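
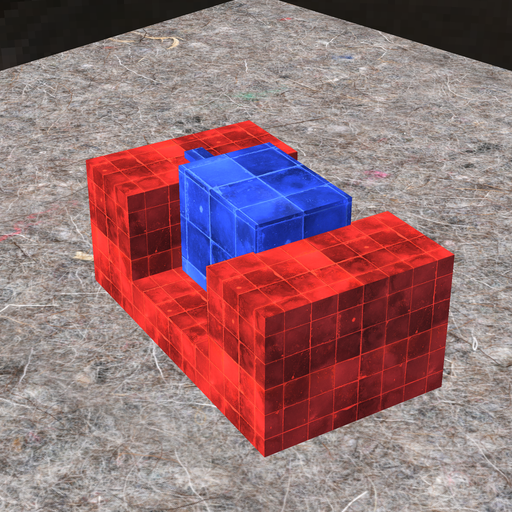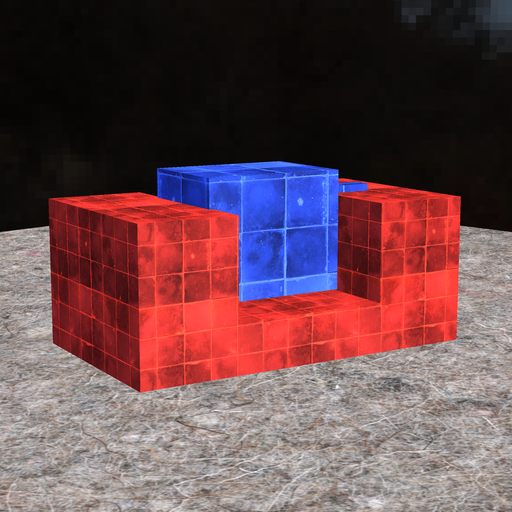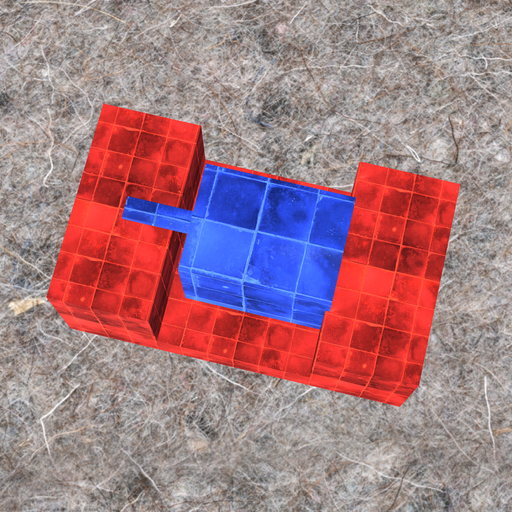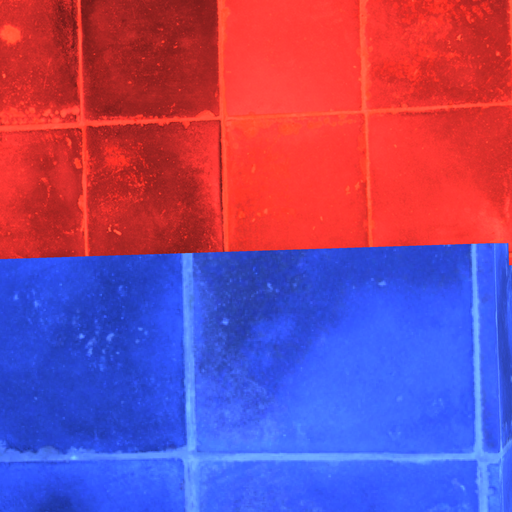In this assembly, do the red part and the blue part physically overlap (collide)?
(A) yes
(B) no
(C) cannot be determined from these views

(A) yes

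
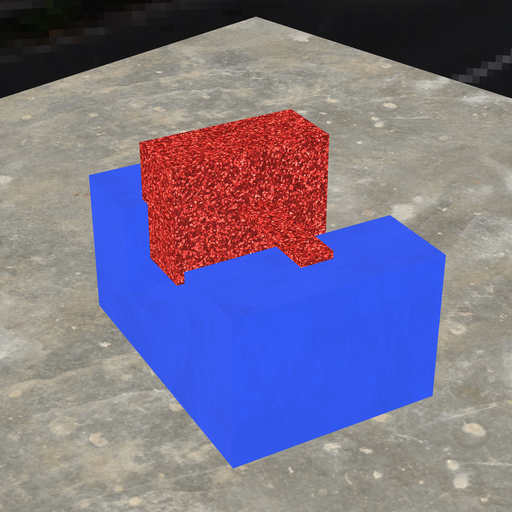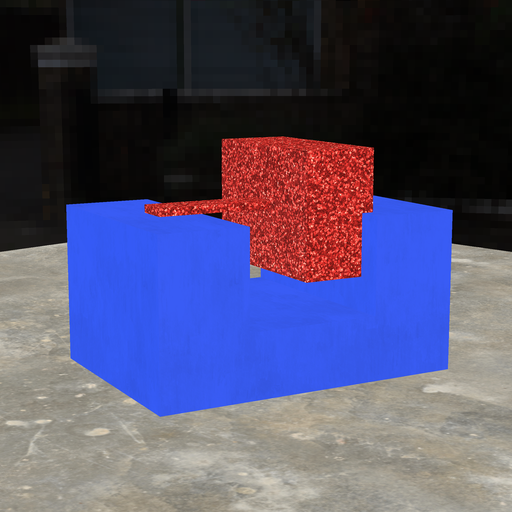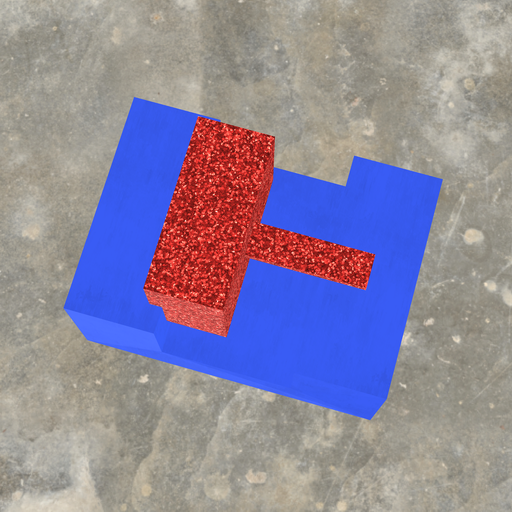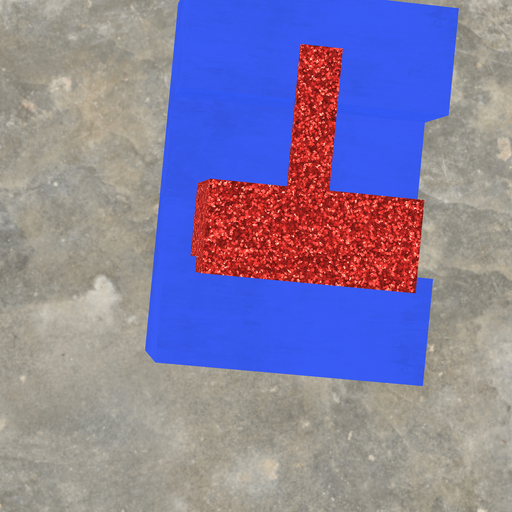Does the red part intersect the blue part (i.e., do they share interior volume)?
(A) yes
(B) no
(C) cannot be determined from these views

(A) yes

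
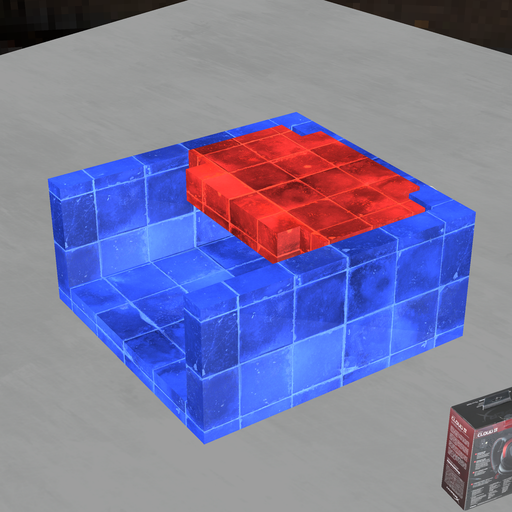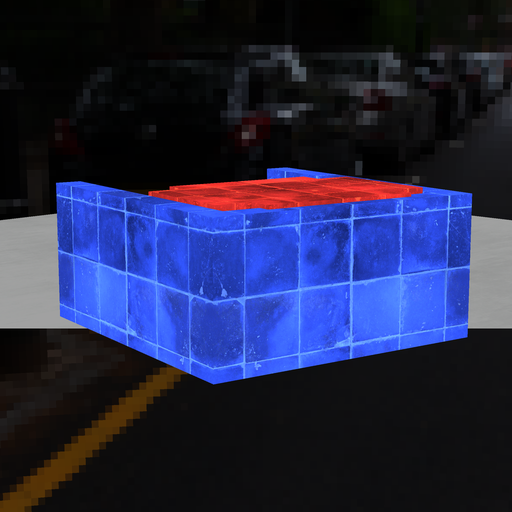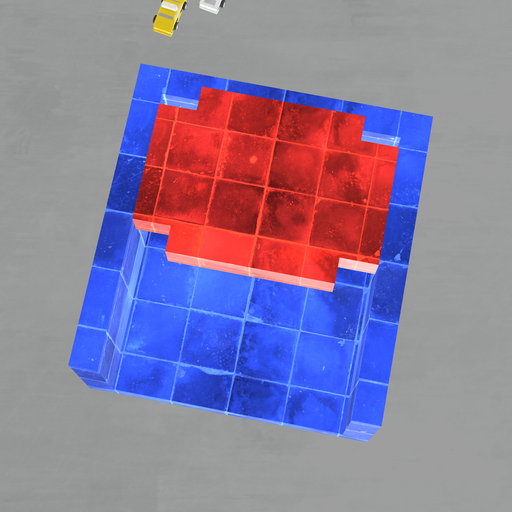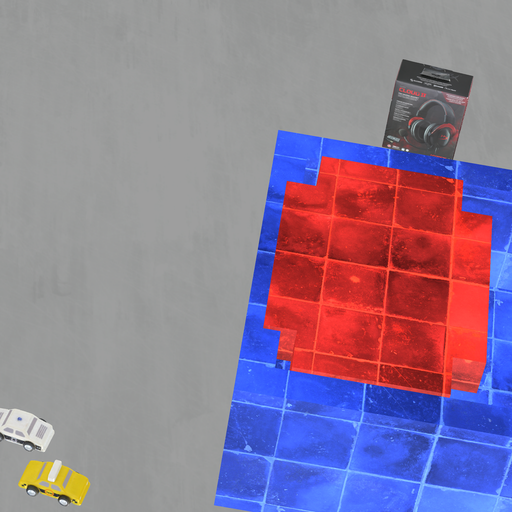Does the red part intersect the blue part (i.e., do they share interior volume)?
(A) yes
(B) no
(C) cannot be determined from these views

(A) yes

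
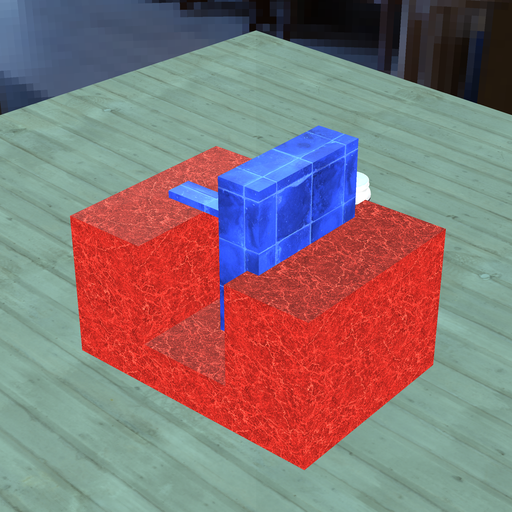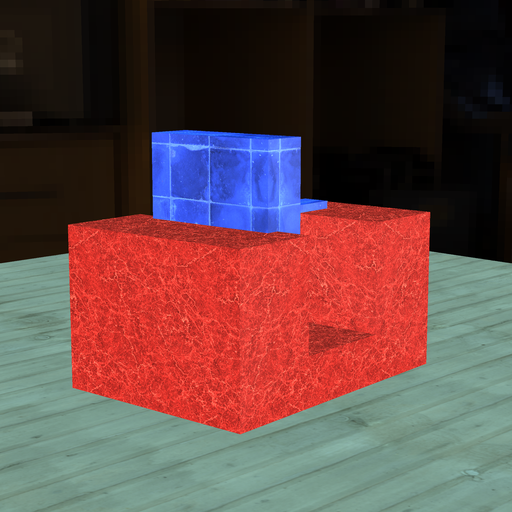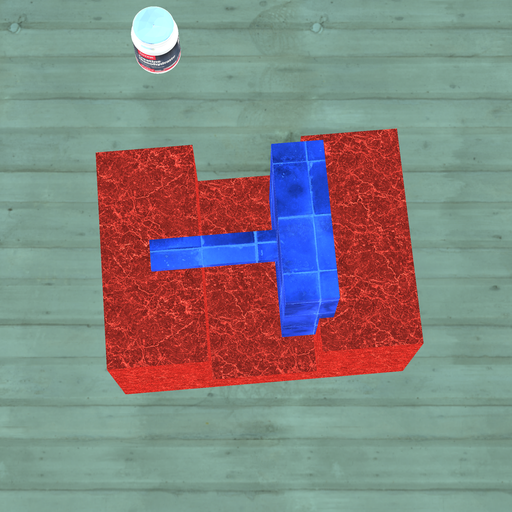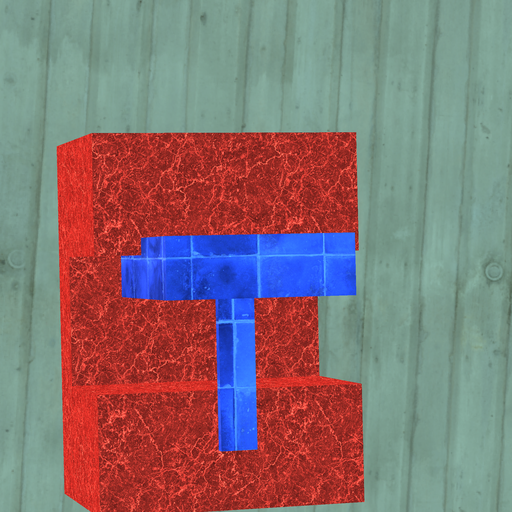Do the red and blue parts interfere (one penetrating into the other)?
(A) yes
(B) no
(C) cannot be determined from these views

(A) yes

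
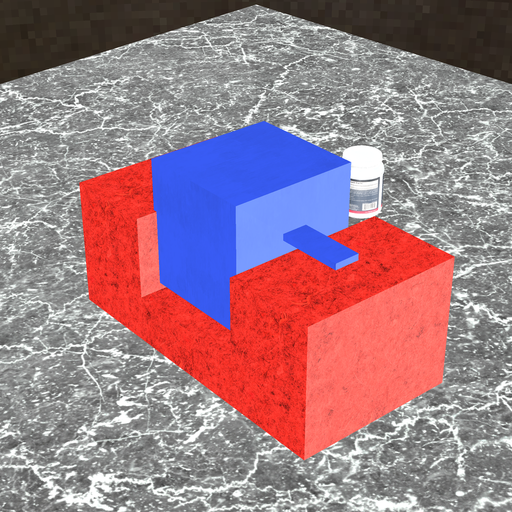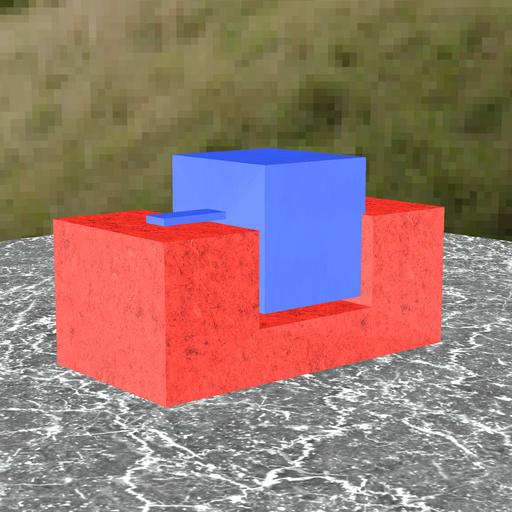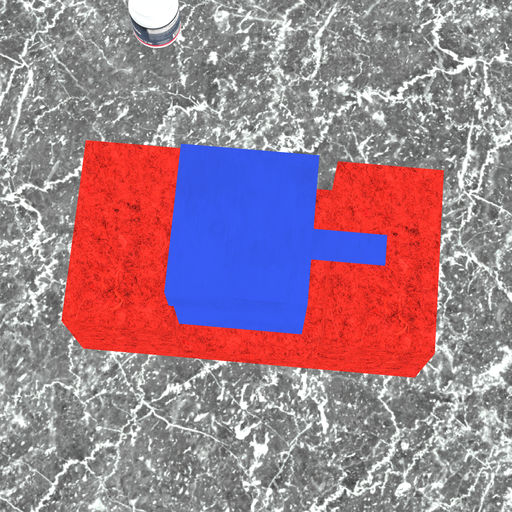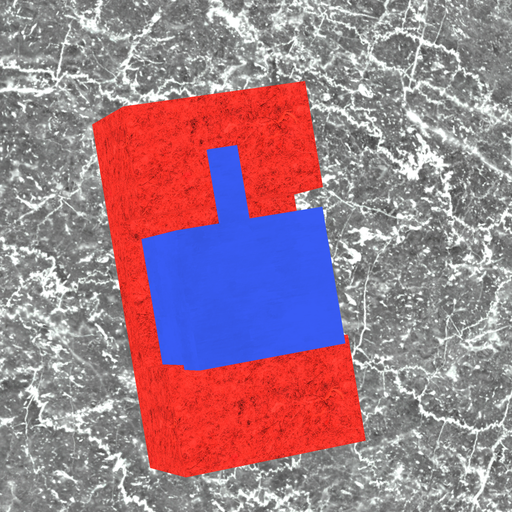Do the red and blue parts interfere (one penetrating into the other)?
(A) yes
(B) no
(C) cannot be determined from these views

(A) yes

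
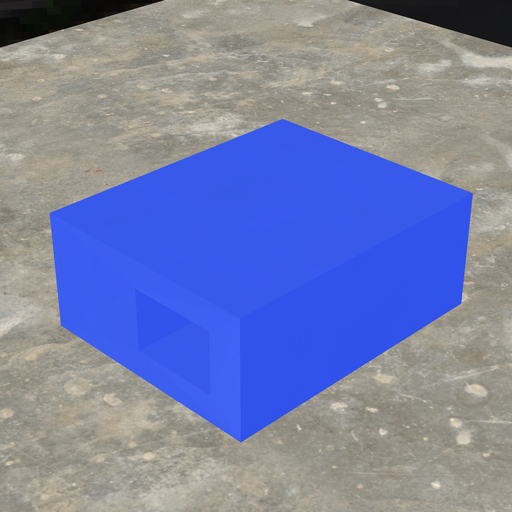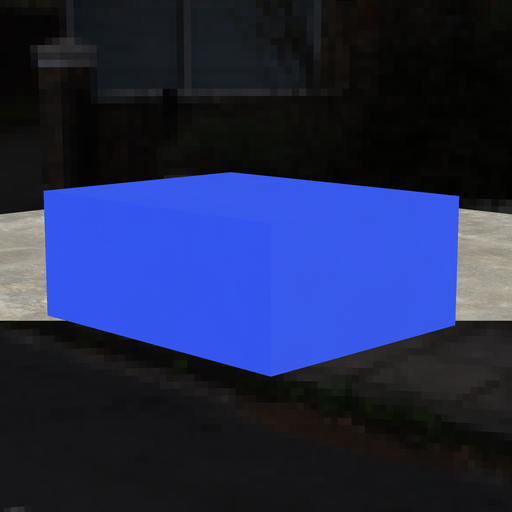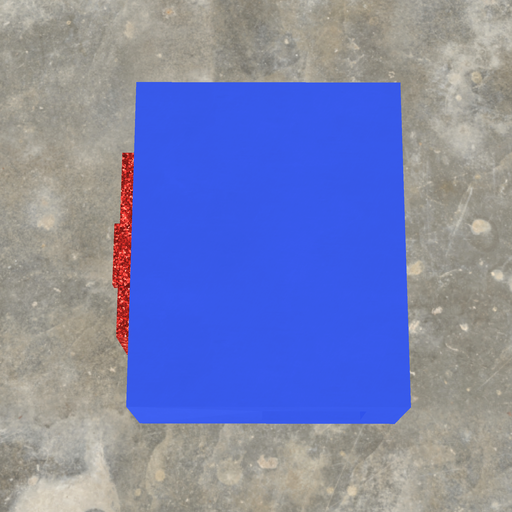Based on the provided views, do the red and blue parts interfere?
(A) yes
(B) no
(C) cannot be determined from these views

(C) cannot be determined from these views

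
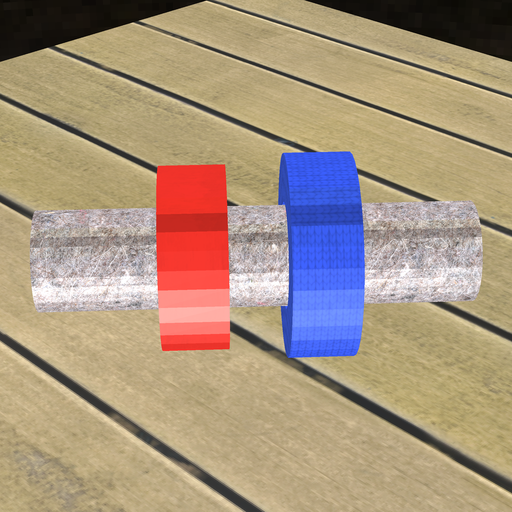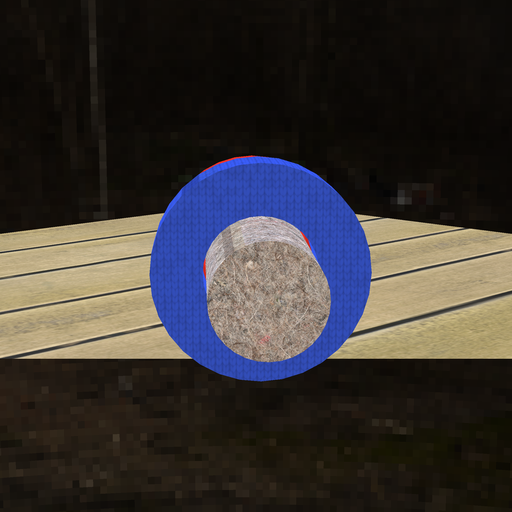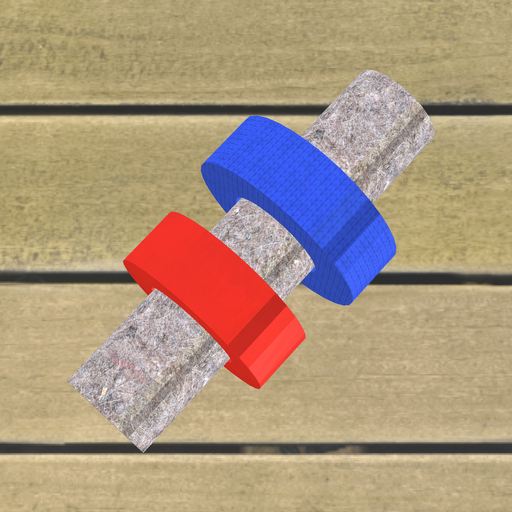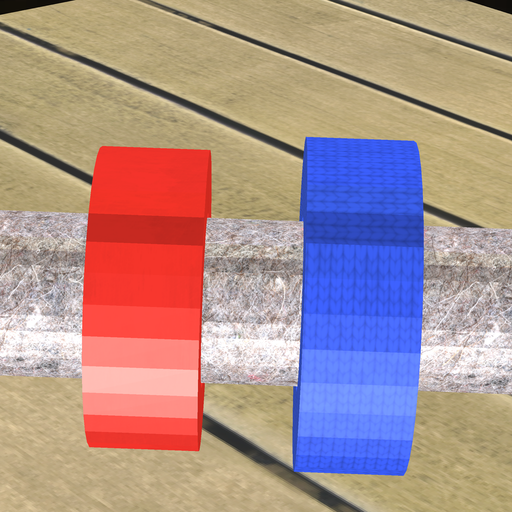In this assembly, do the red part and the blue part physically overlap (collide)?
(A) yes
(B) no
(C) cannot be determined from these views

(B) no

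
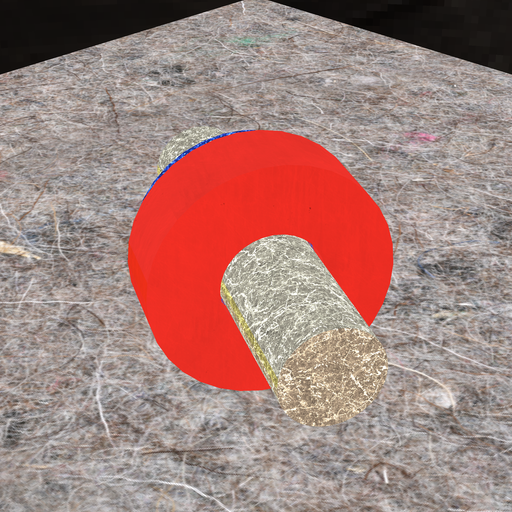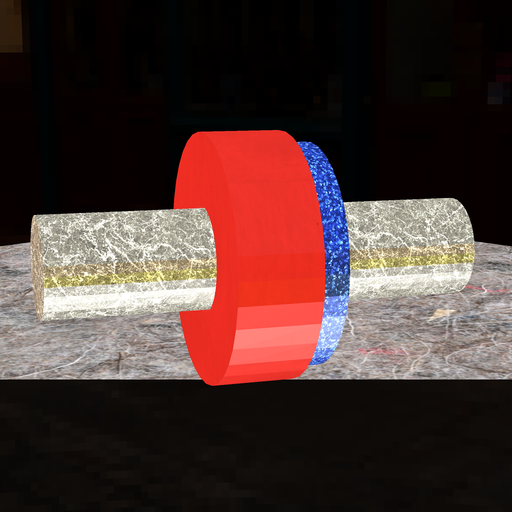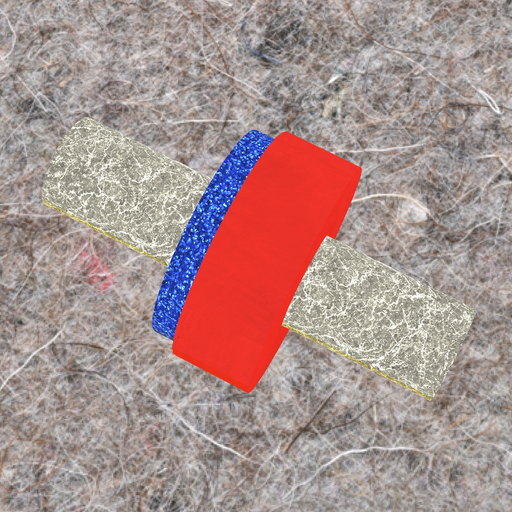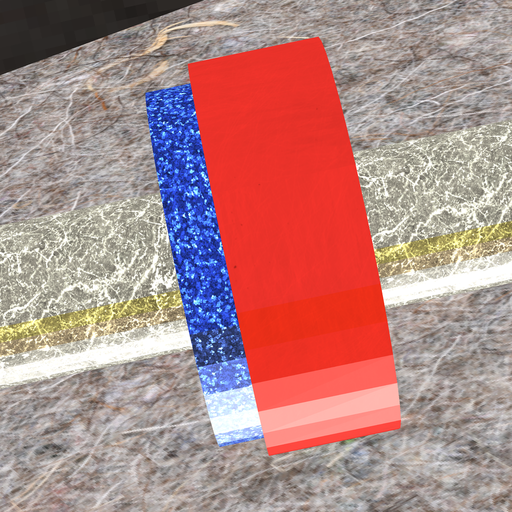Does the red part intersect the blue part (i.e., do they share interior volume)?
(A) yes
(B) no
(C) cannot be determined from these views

(A) yes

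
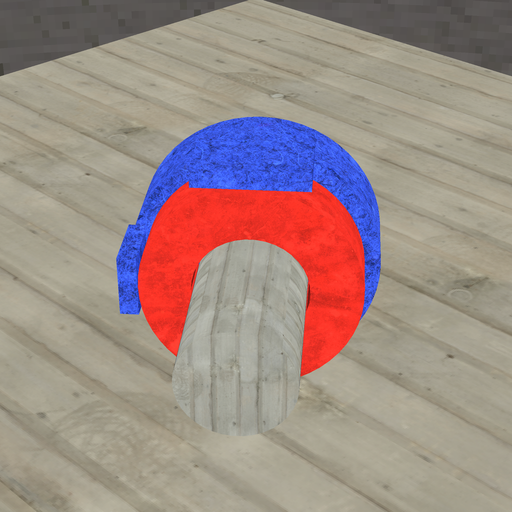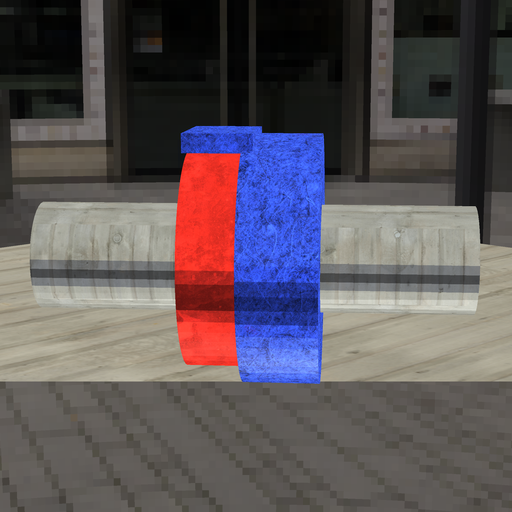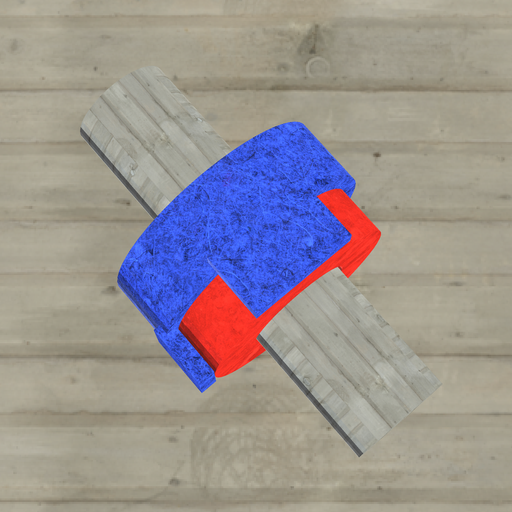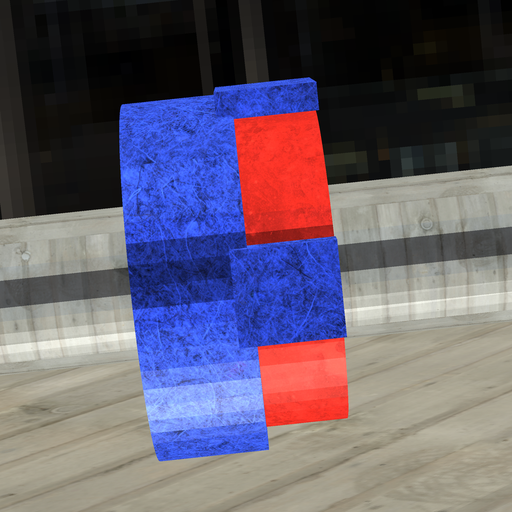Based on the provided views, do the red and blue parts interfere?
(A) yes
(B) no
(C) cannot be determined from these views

(A) yes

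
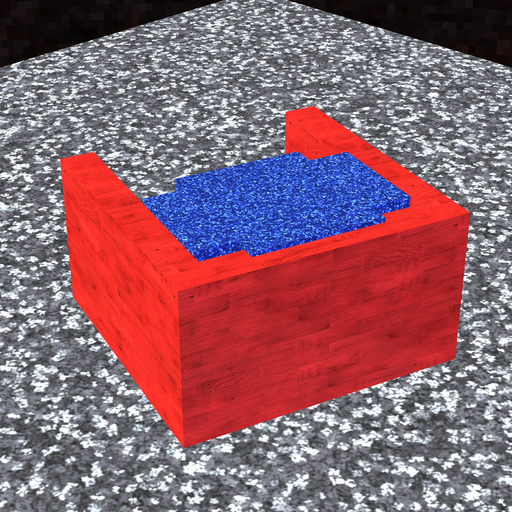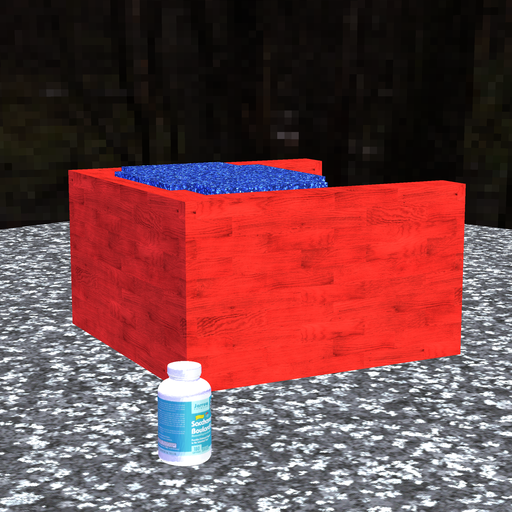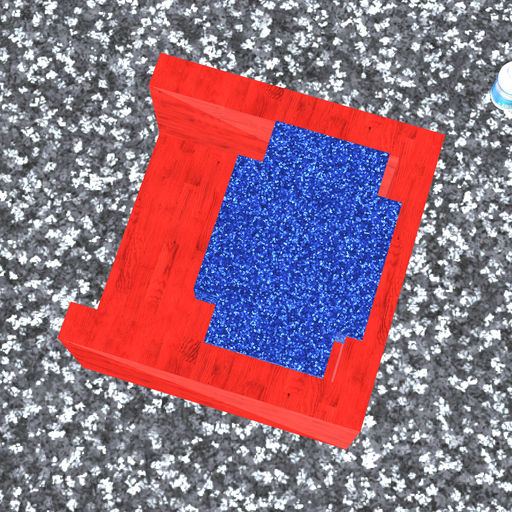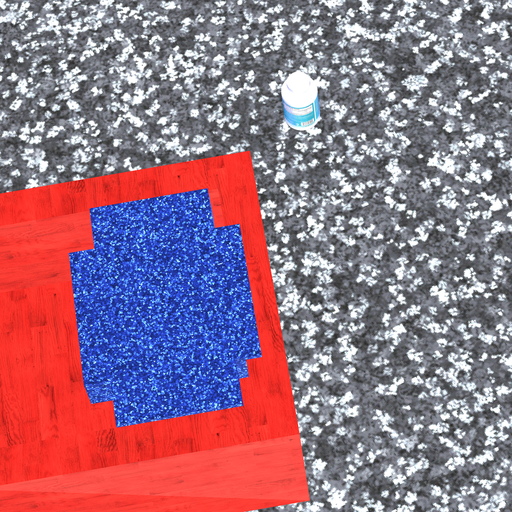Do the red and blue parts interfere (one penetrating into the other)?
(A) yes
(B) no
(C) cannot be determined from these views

(A) yes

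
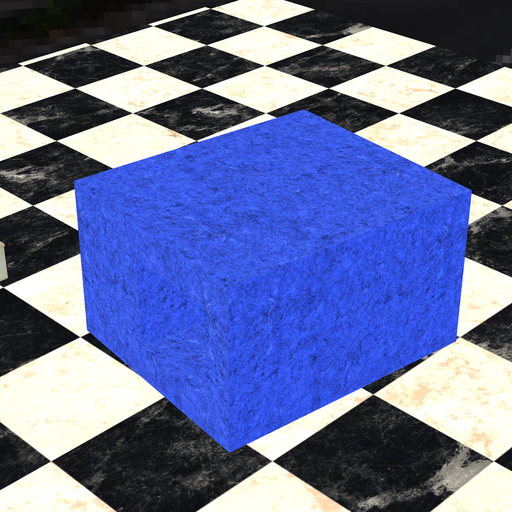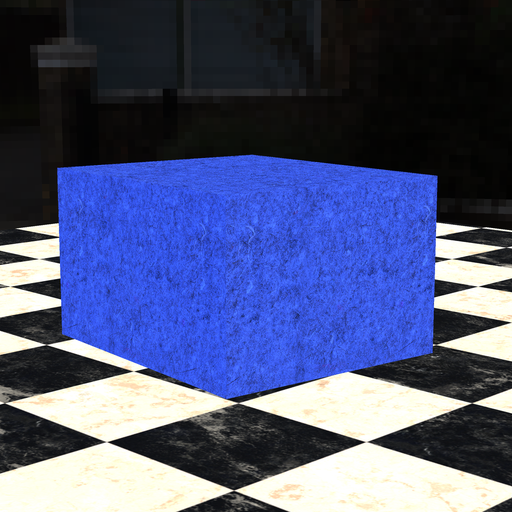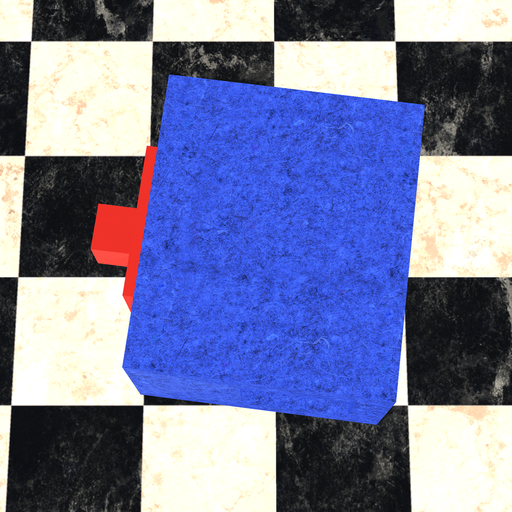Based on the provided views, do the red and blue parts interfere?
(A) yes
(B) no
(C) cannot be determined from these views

(C) cannot be determined from these views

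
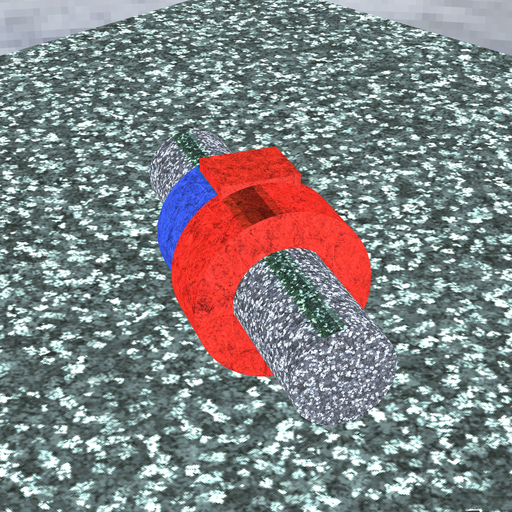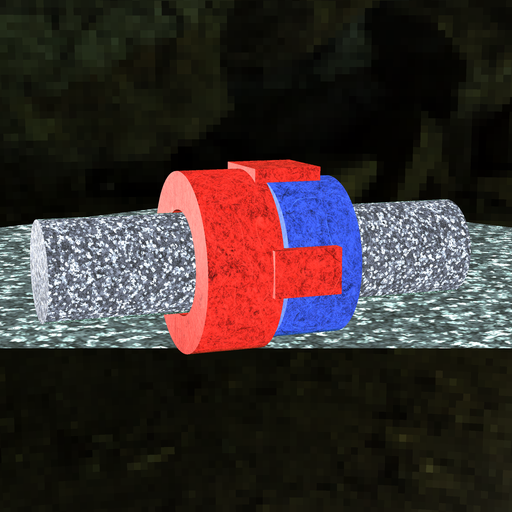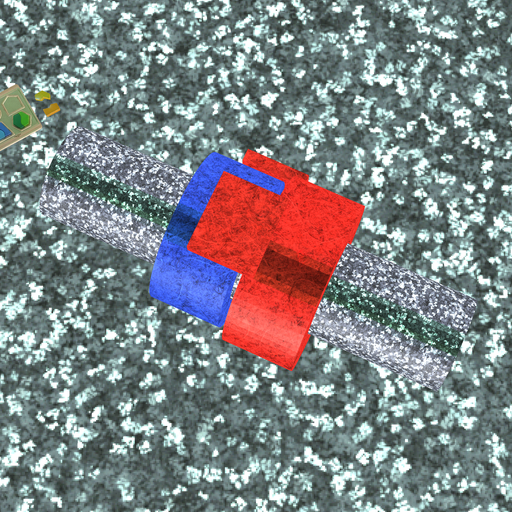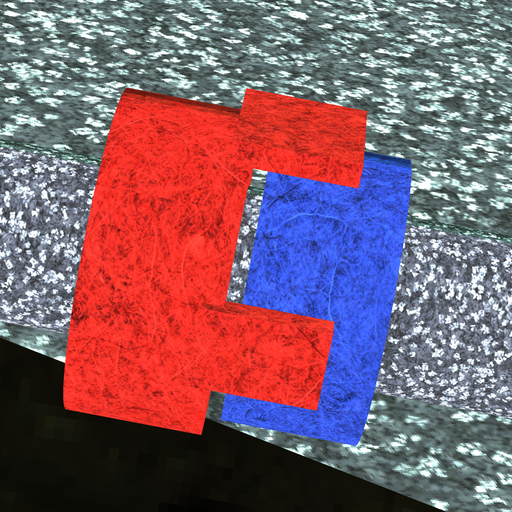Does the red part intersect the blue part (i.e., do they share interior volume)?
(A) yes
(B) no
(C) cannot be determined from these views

(B) no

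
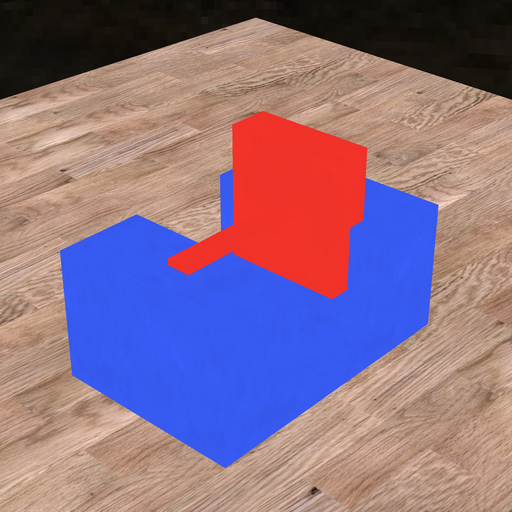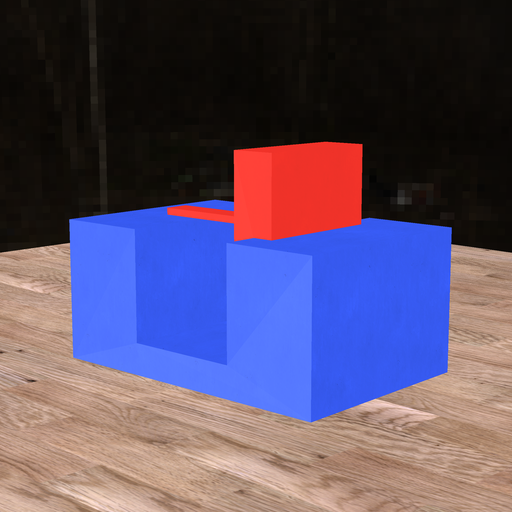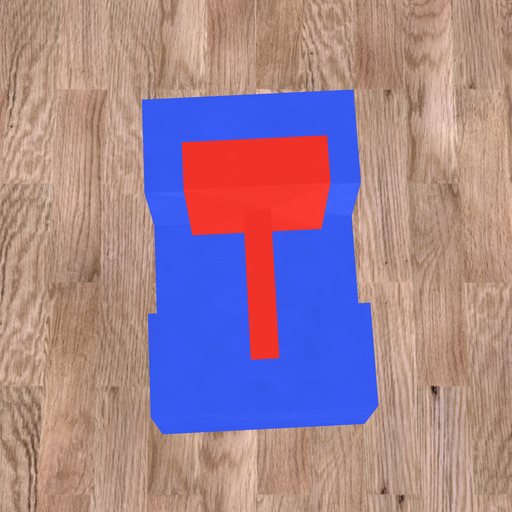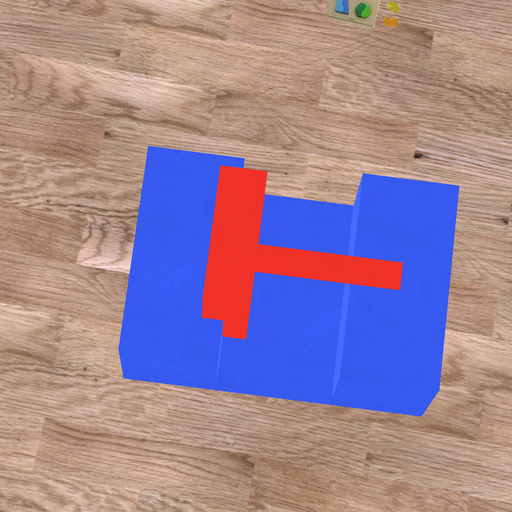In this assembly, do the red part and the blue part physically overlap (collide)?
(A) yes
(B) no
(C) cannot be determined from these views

(A) yes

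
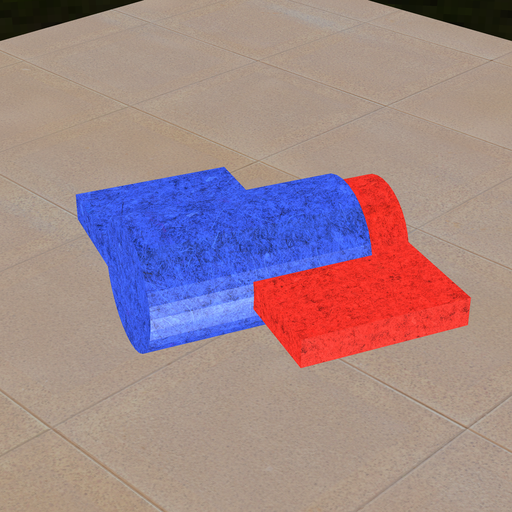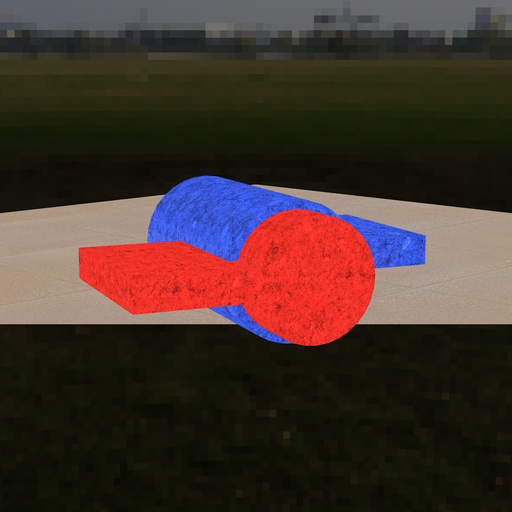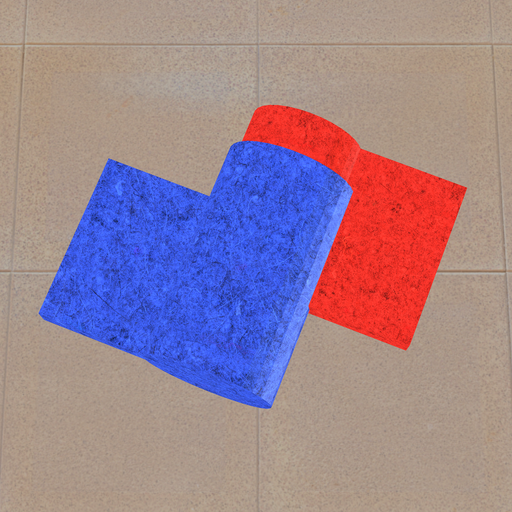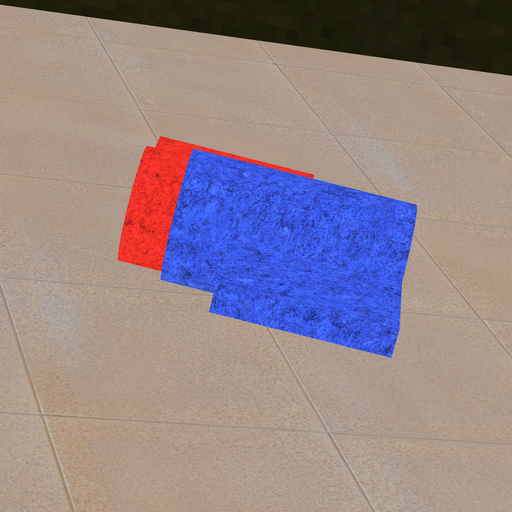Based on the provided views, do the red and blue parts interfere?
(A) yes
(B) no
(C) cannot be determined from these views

(A) yes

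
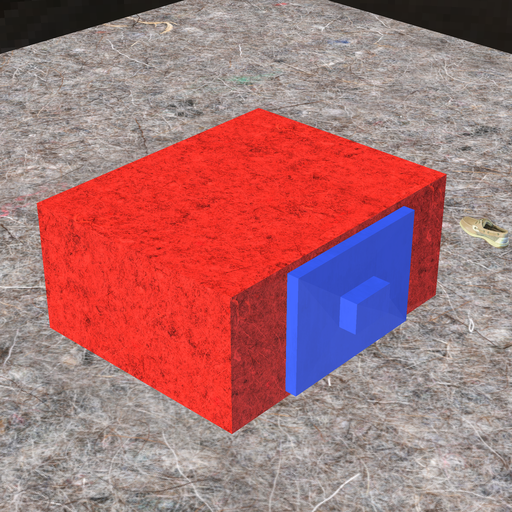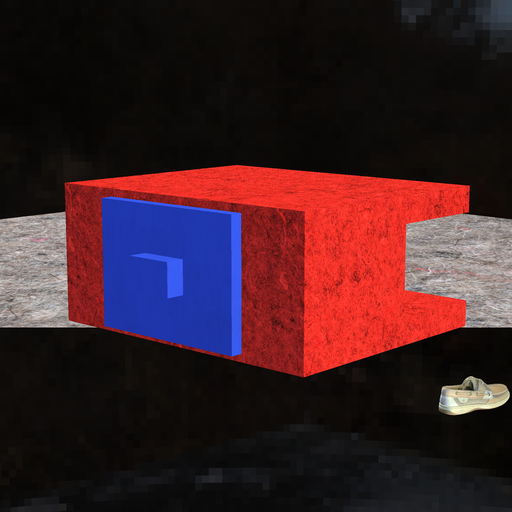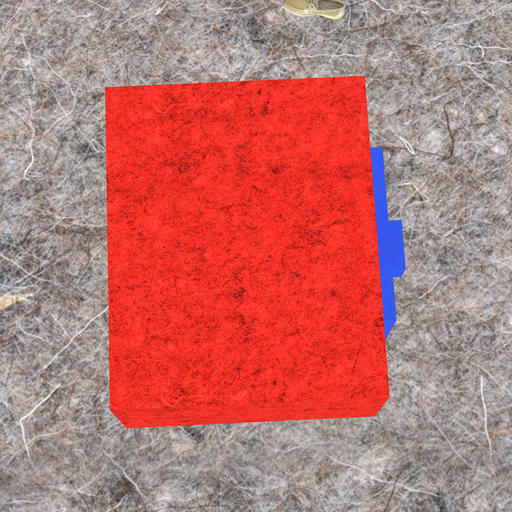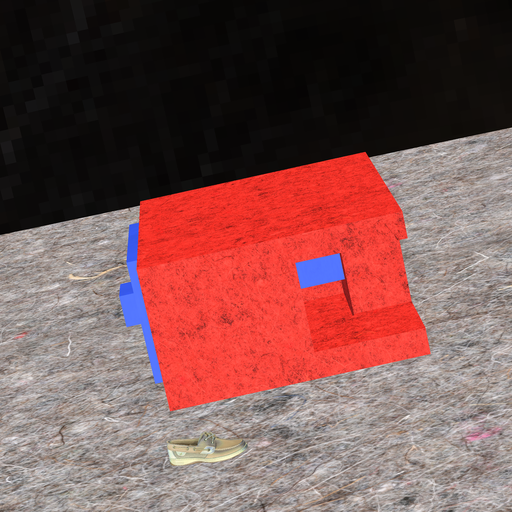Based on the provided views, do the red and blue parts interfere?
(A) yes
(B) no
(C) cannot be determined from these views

(A) yes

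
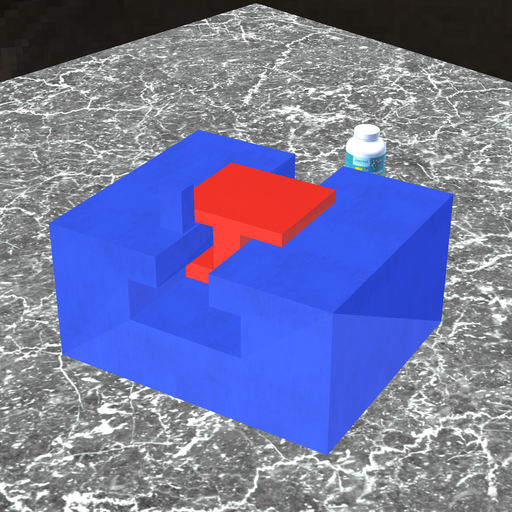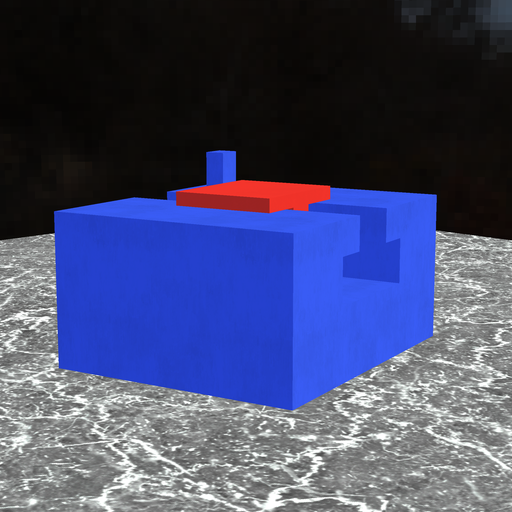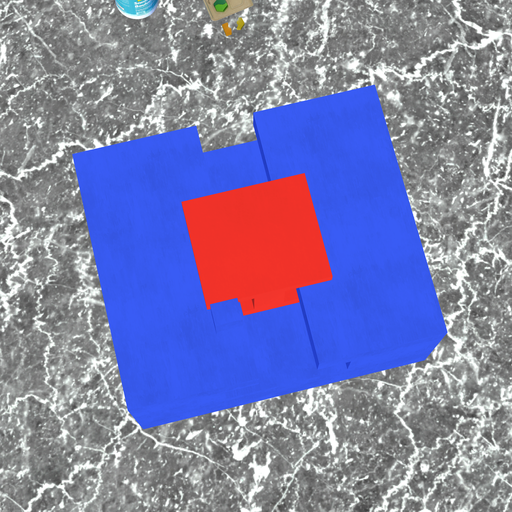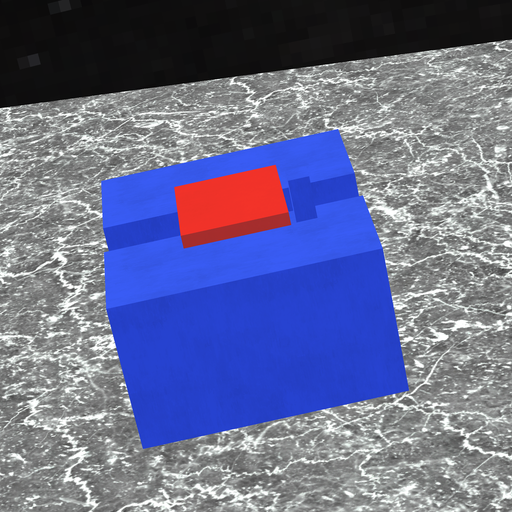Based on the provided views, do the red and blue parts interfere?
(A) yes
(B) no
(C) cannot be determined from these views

(B) no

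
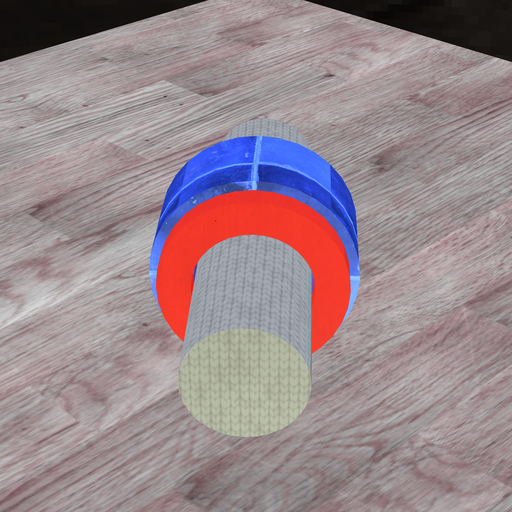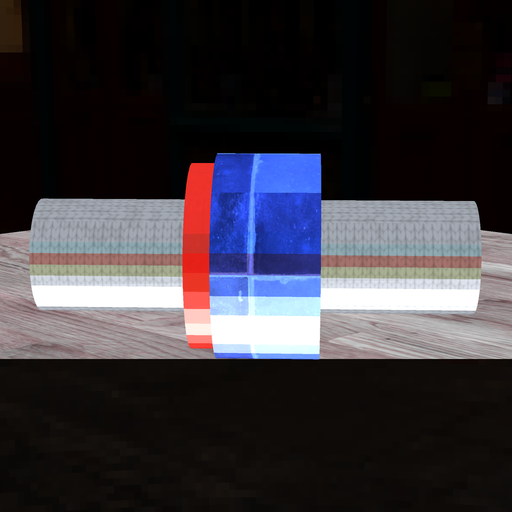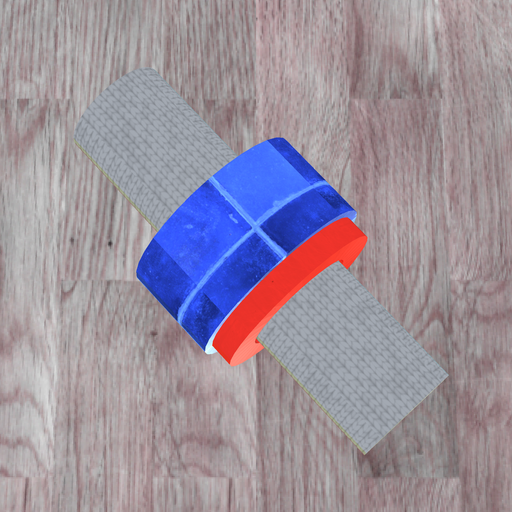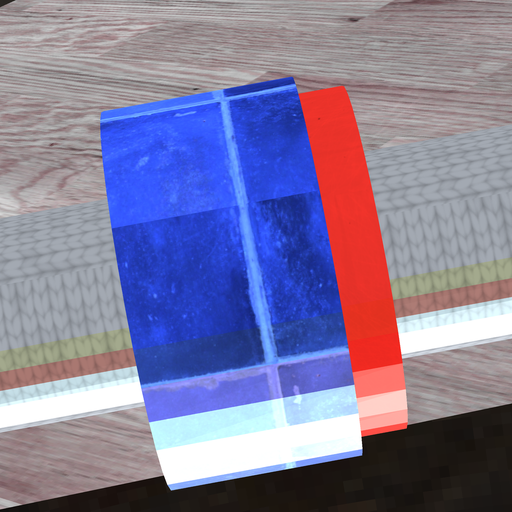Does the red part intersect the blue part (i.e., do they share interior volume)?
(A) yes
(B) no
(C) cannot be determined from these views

(A) yes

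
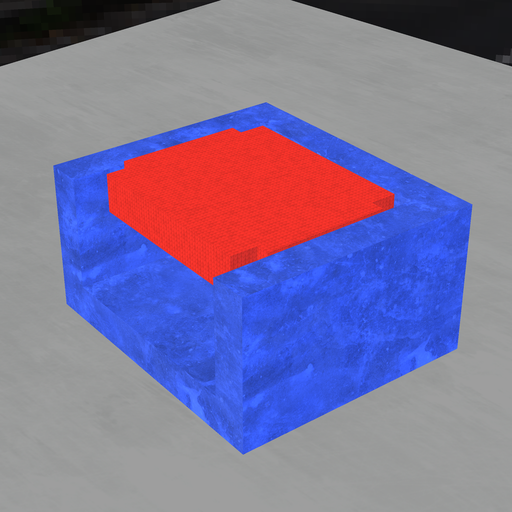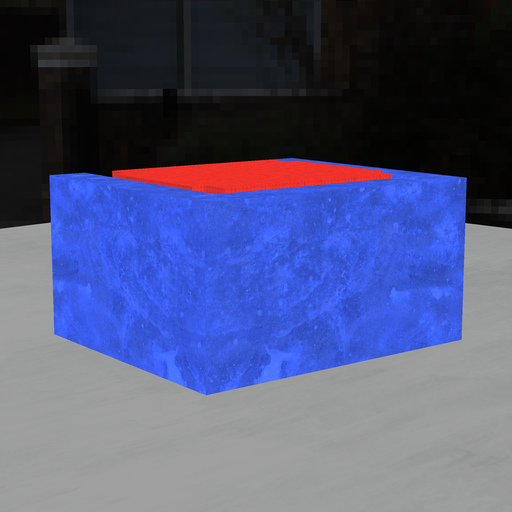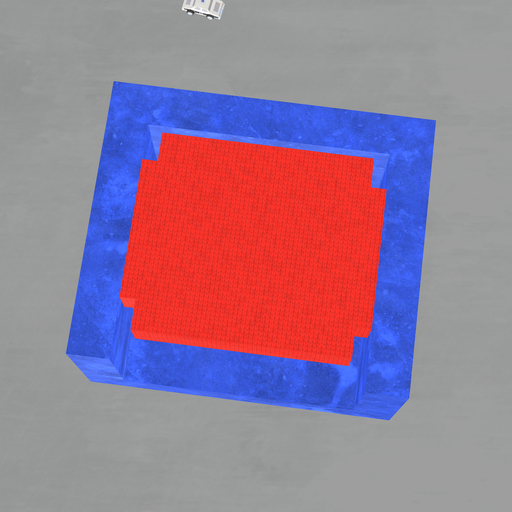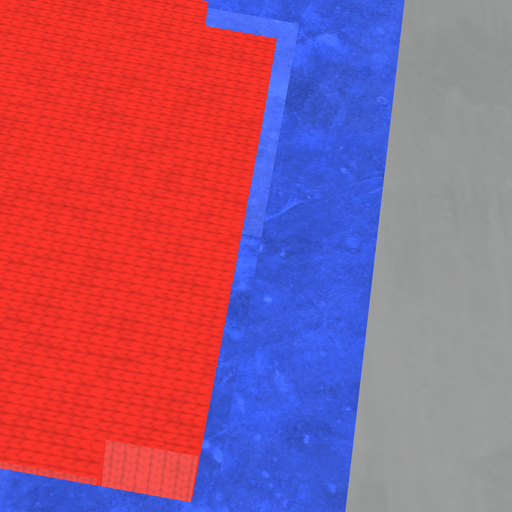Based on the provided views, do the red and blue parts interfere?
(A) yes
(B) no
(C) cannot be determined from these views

(B) no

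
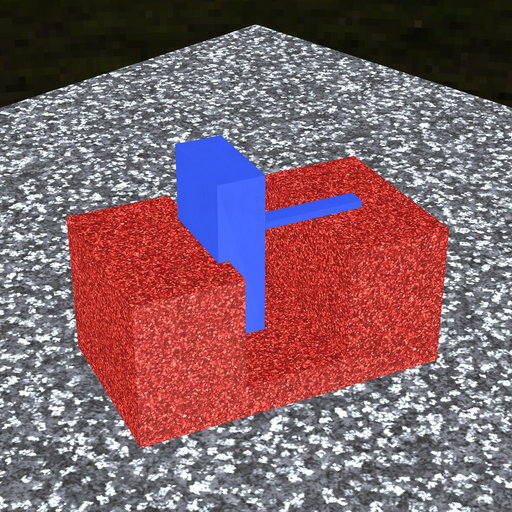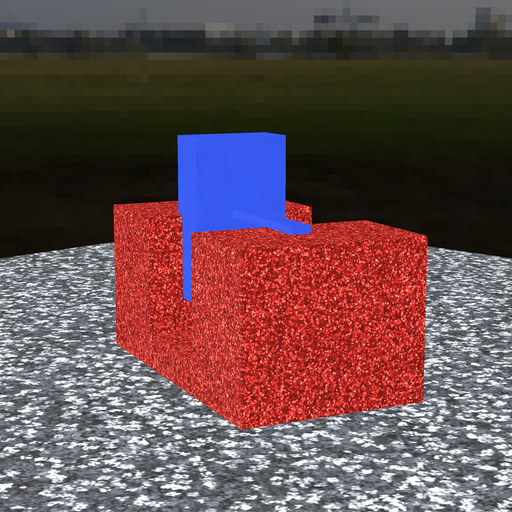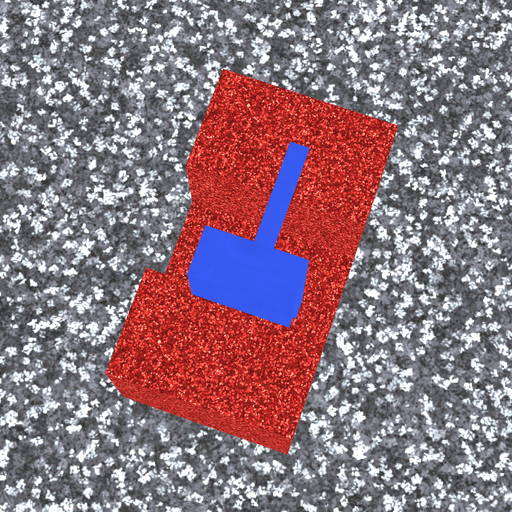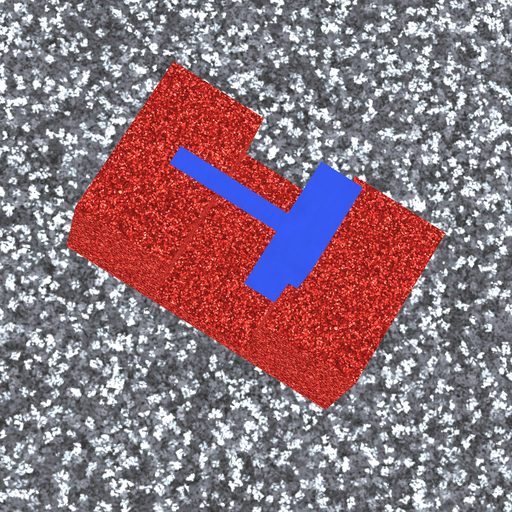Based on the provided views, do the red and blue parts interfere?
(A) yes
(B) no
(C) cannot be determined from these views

(A) yes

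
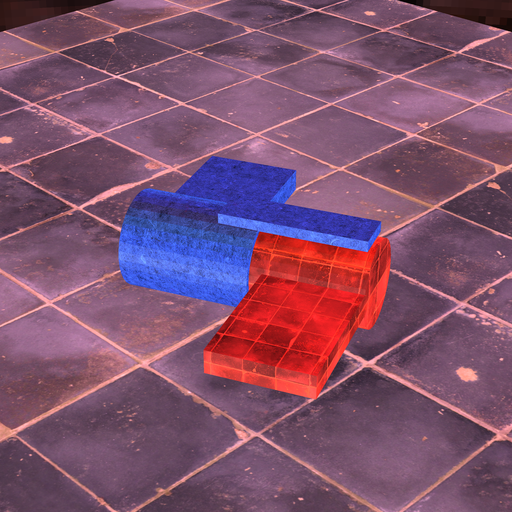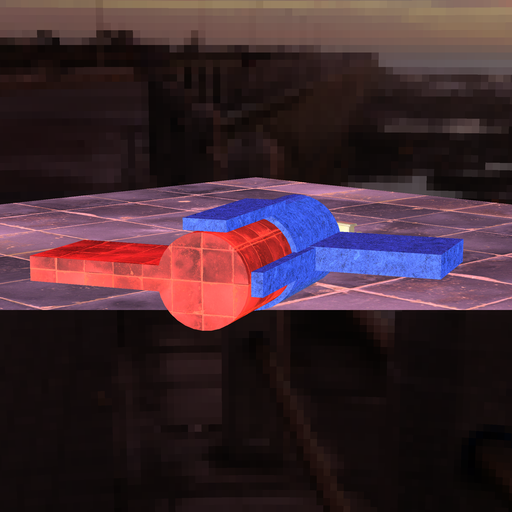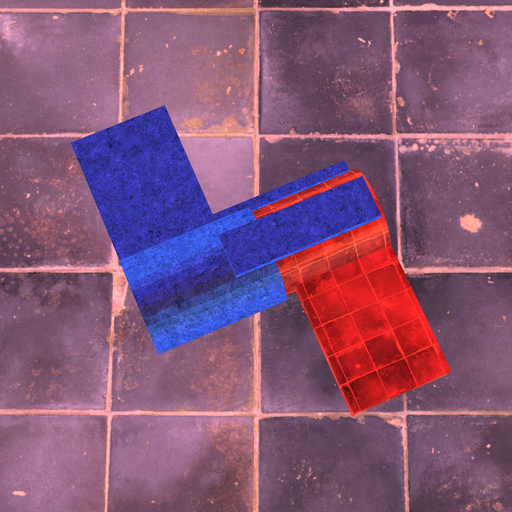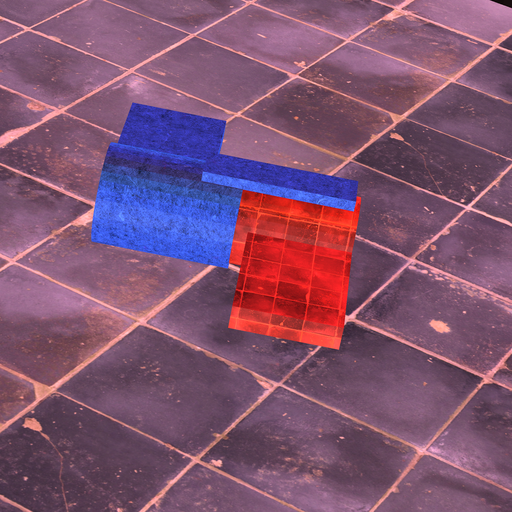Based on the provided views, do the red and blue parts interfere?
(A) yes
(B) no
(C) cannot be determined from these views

(A) yes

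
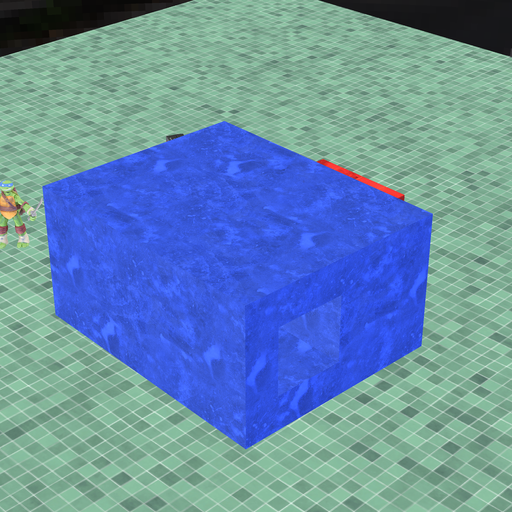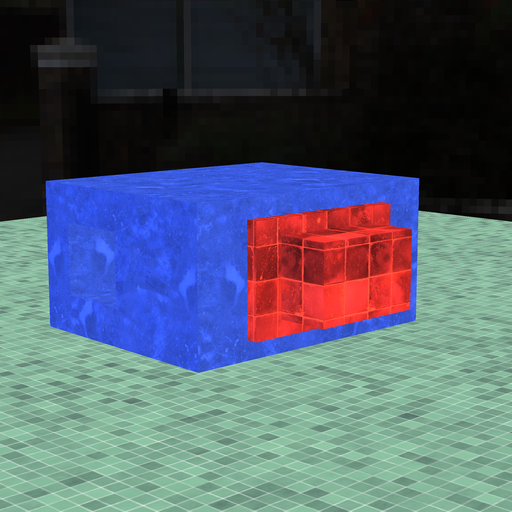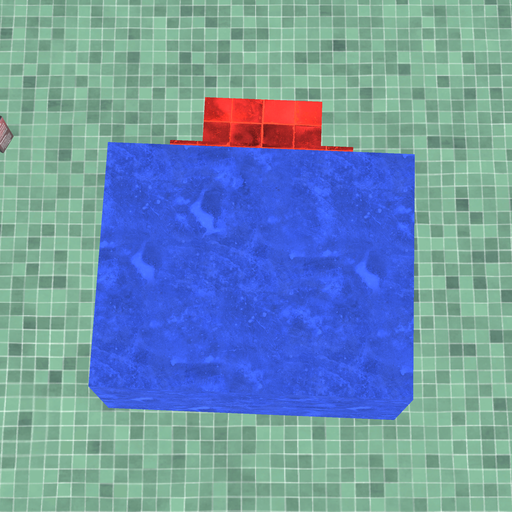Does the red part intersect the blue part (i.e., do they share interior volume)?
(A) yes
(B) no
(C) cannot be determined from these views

(C) cannot be determined from these views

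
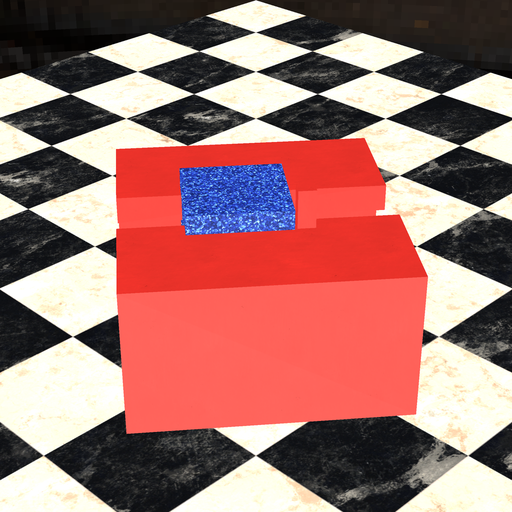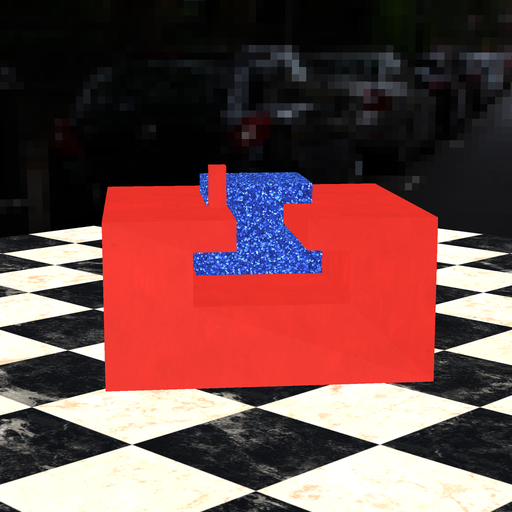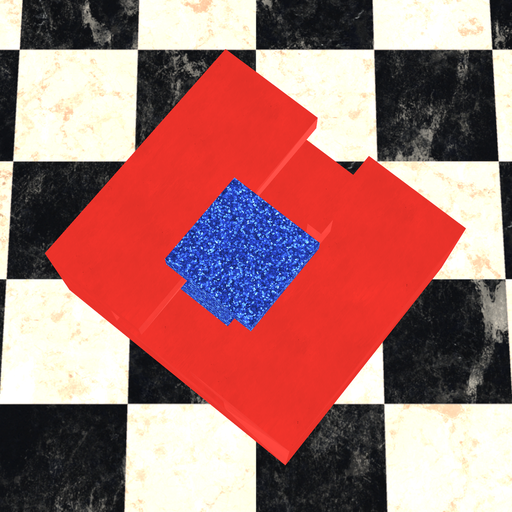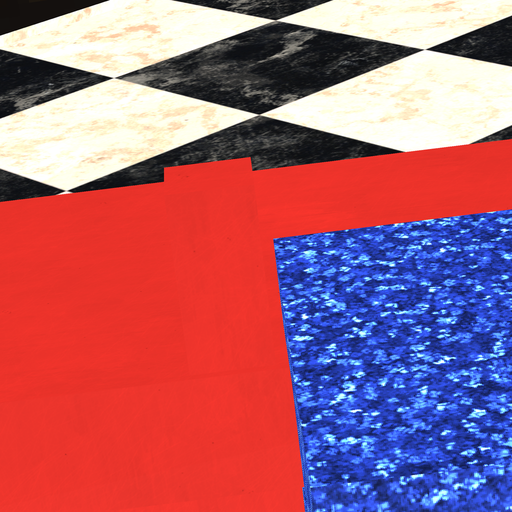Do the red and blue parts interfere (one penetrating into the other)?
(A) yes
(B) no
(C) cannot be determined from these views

(B) no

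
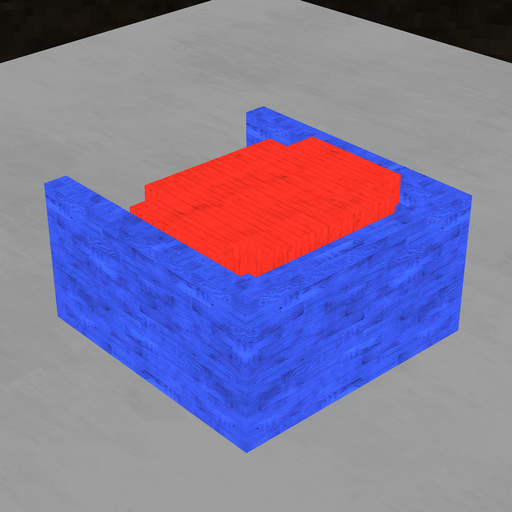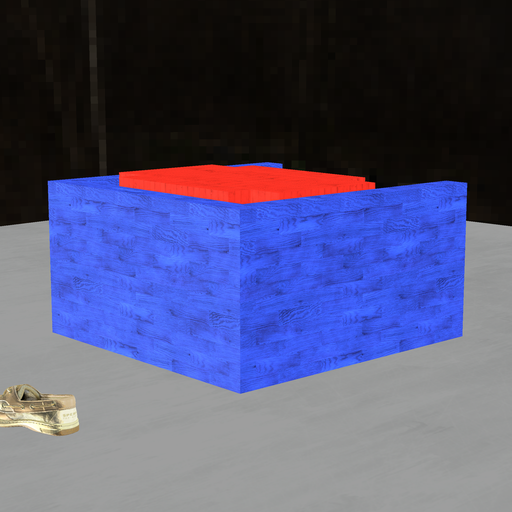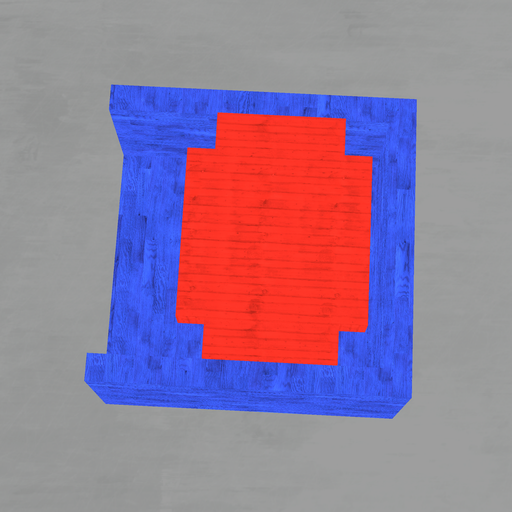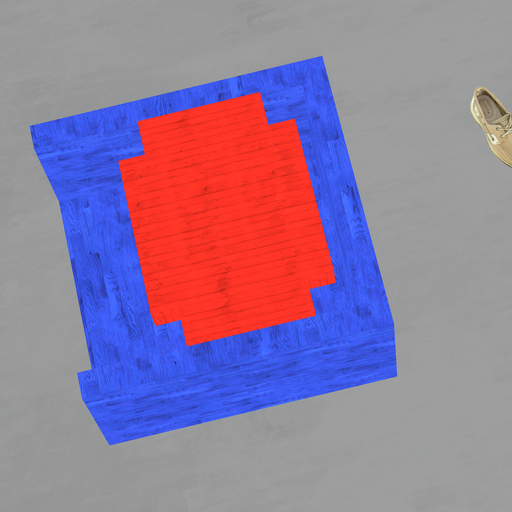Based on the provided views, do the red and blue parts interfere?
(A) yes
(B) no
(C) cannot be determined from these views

(B) no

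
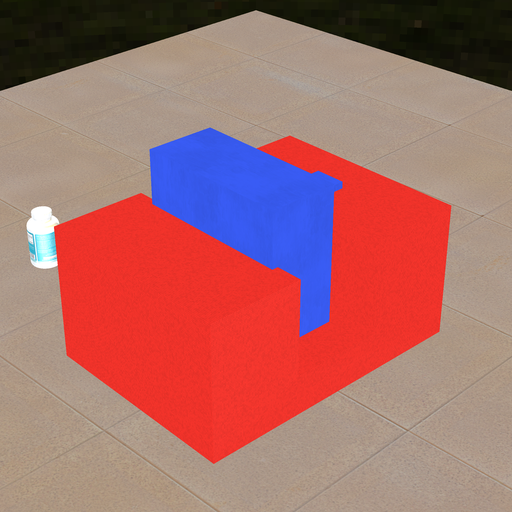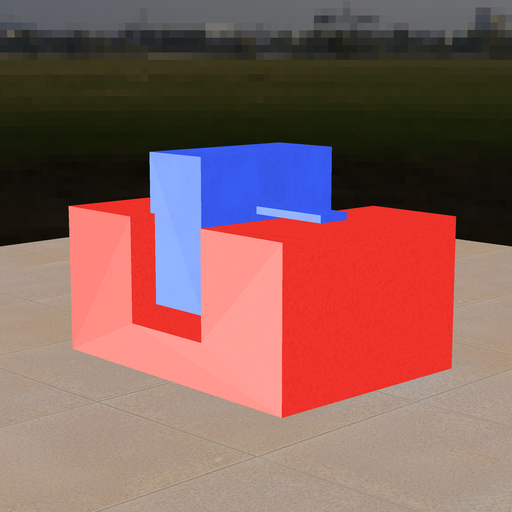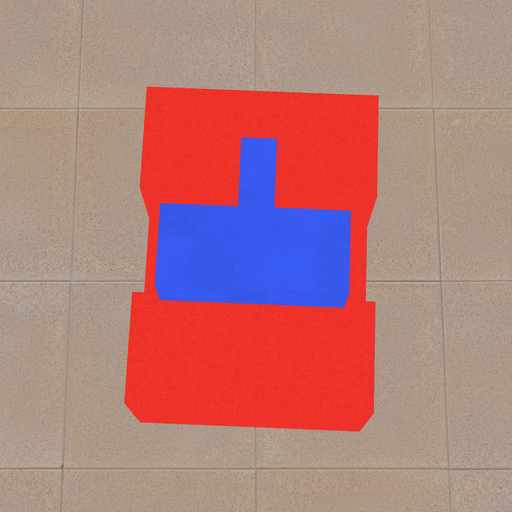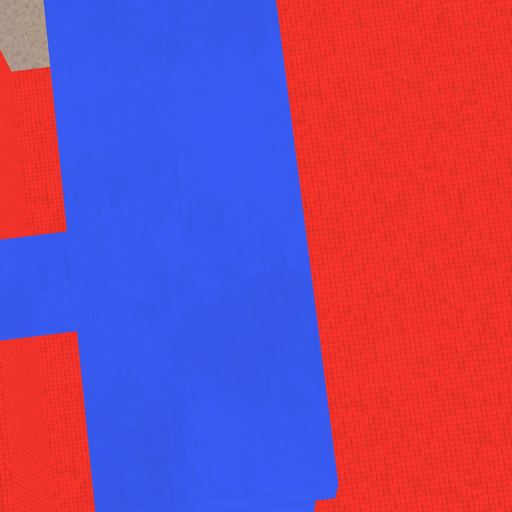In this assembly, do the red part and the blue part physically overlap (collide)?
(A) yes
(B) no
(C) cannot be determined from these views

(A) yes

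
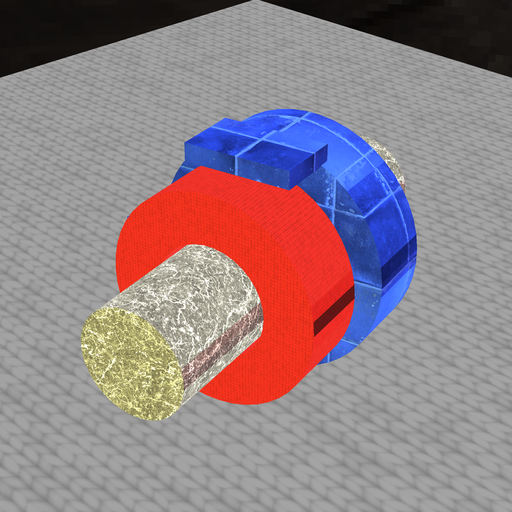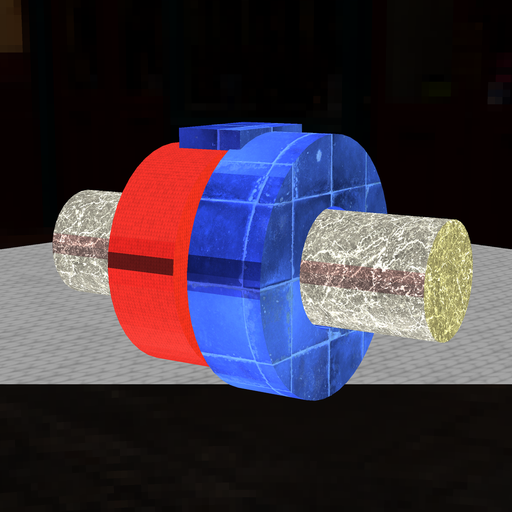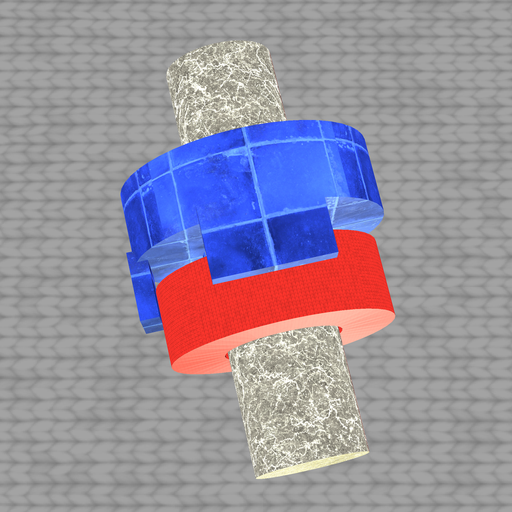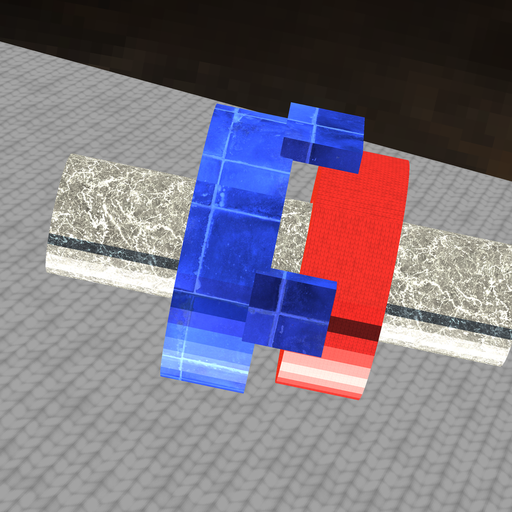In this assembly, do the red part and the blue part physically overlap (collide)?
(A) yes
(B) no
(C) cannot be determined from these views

(B) no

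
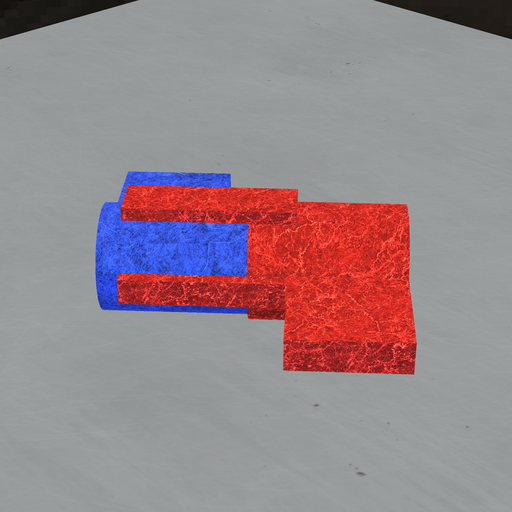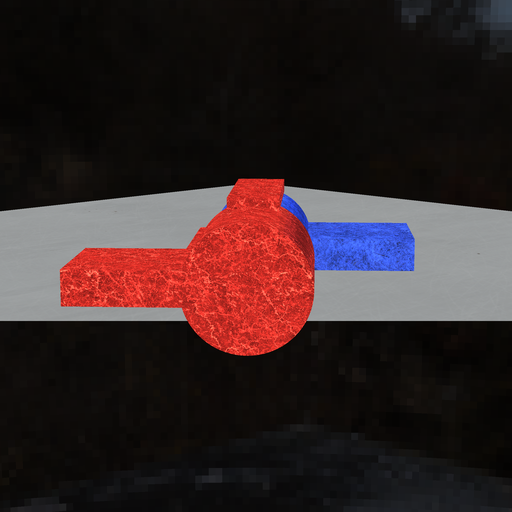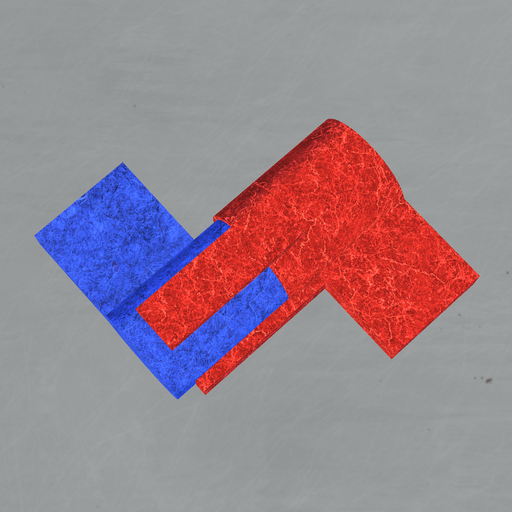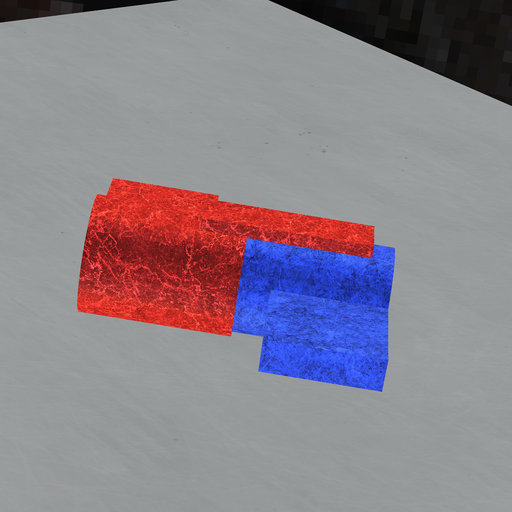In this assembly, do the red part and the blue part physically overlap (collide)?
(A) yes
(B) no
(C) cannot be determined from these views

(A) yes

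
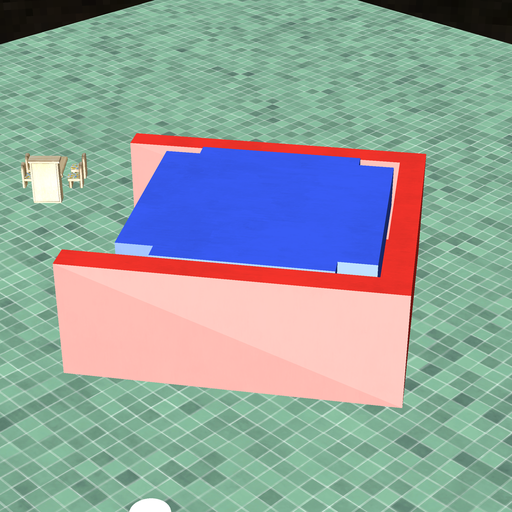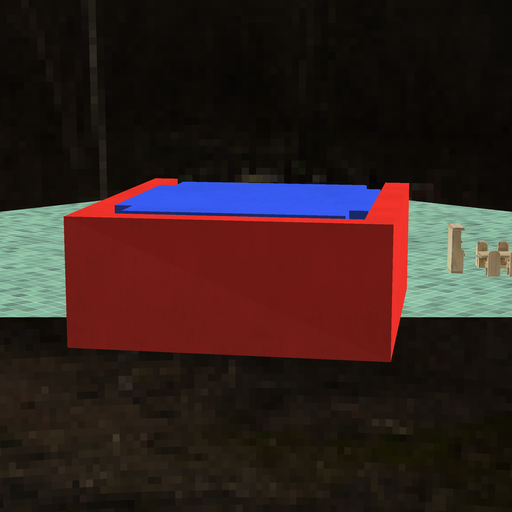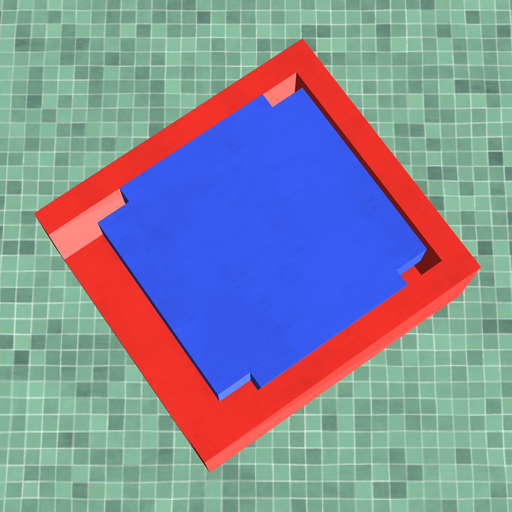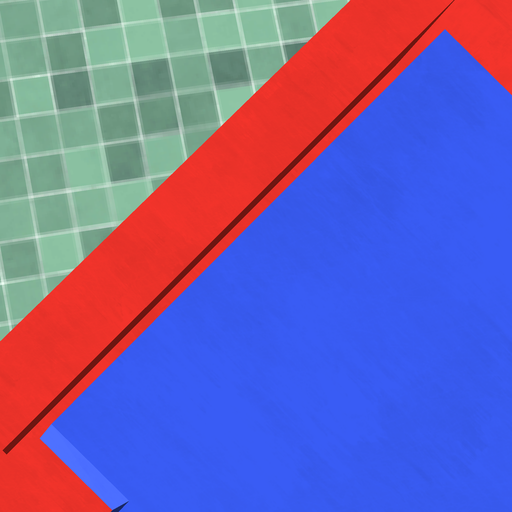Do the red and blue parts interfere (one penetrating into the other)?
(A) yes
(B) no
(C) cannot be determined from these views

(B) no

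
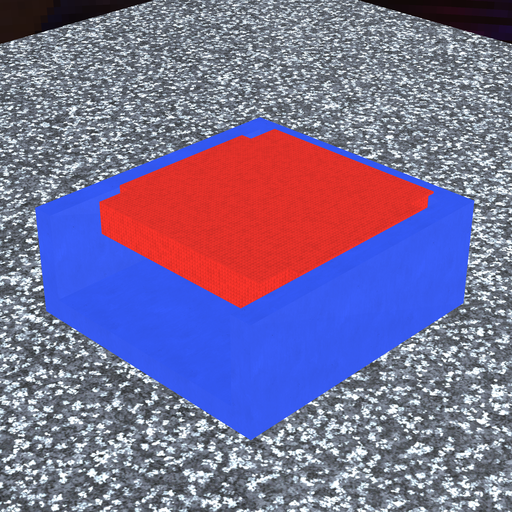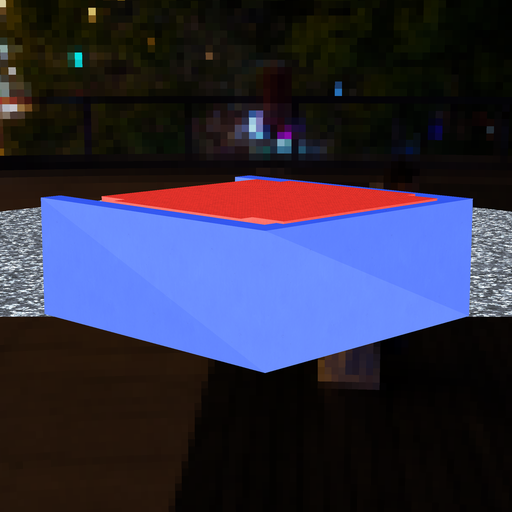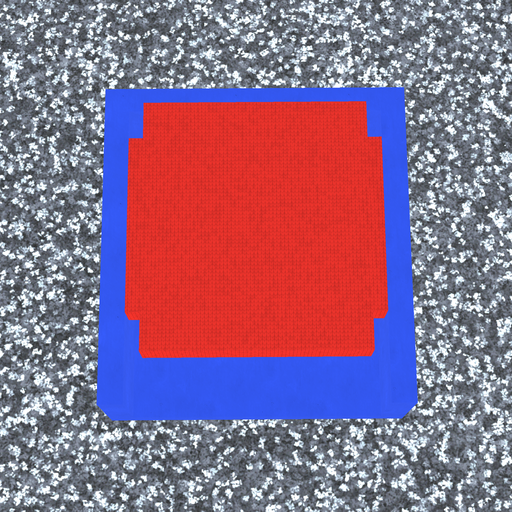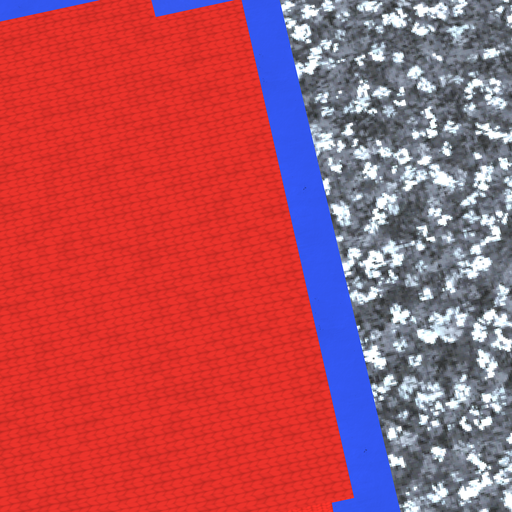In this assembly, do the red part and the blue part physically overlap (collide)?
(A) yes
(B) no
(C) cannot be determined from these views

(A) yes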